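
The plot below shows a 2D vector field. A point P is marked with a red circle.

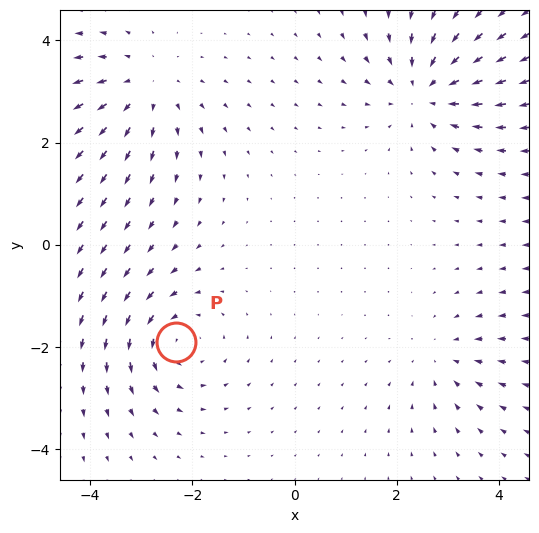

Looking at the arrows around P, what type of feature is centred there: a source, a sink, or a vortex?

At P (-2.3, -1.9) the arrows circulate counterclockwise. Divergence ≈0, curl about +4 — near-zero divergence with nonzero curl is a vortex.

vortex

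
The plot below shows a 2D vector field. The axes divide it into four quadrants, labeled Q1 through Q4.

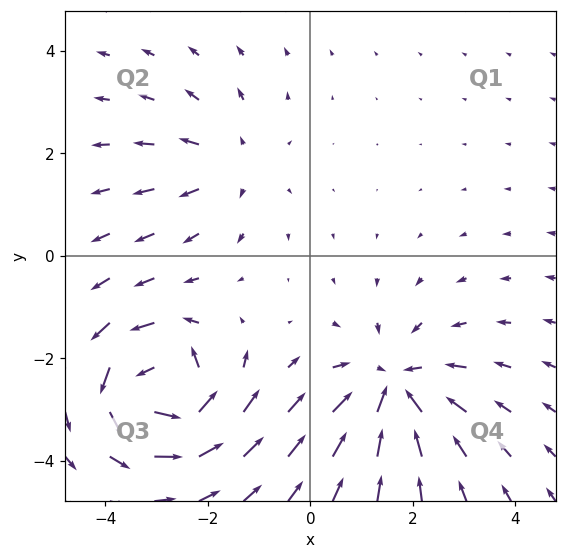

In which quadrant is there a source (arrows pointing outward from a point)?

Q2

The source sits at approximately (-1.5, 1.8), which lies in quadrant Q2. The divergence there is about +2, positive as expected for a source.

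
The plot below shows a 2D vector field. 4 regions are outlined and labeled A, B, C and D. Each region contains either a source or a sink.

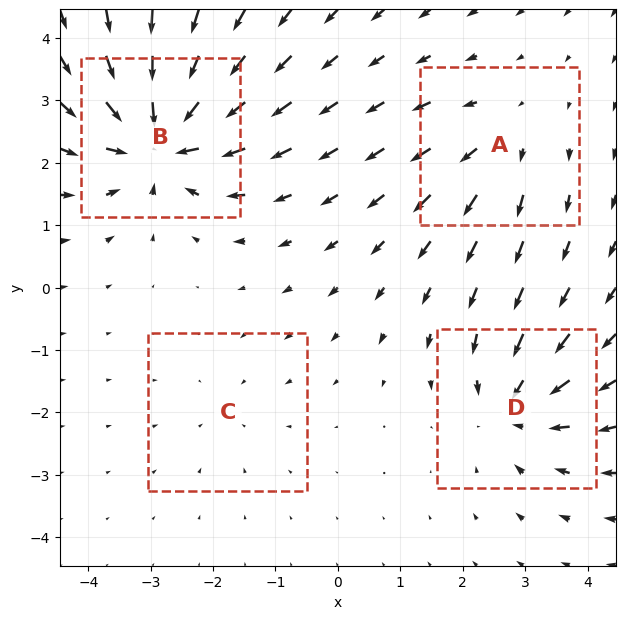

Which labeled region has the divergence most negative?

B

Divergence at each region's feature centre — A: about +4, B: about -8, C: about -2, D: about -5. Region B is most negative.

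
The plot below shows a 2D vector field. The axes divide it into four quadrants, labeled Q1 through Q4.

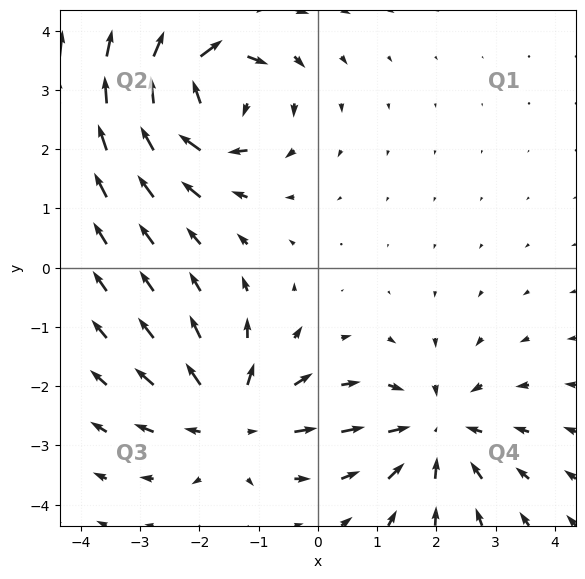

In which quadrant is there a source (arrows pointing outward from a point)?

Q3

The source sits at approximately (-1.5, -2.6), which lies in quadrant Q3. The divergence there is about +3, positive as expected for a source.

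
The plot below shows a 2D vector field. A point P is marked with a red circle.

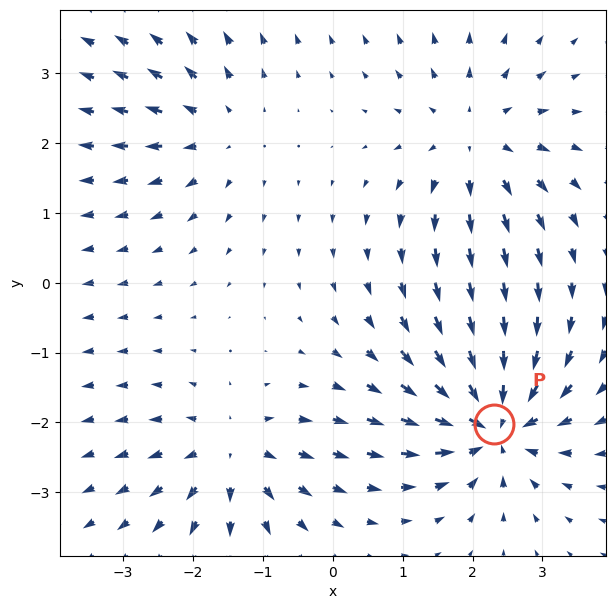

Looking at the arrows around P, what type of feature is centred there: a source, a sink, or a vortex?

sink

At P (2.3, -2.0) the arrows converge inward. Divergence about -7, curl ≈0 — negative divergence with near-zero curl is a sink.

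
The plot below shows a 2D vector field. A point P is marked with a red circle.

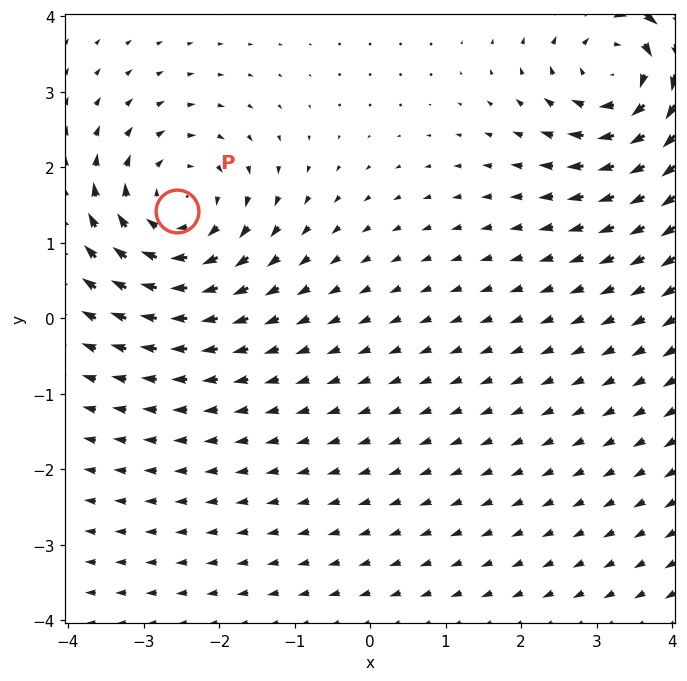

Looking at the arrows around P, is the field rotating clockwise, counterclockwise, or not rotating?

Near P at (-2.6, 1.4) the arrows circulate clockwise. The curl (z-component) there is about -3; negative curl means clockwise rotation.

clockwise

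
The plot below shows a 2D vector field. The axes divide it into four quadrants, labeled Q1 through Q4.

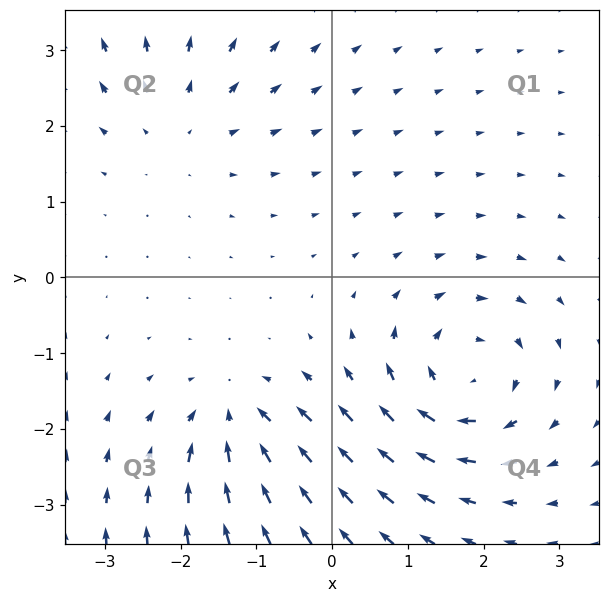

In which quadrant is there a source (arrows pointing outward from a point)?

Q2

The source sits at approximately (-2.0, 2.0), which lies in quadrant Q2. The divergence there is about +3, positive as expected for a source.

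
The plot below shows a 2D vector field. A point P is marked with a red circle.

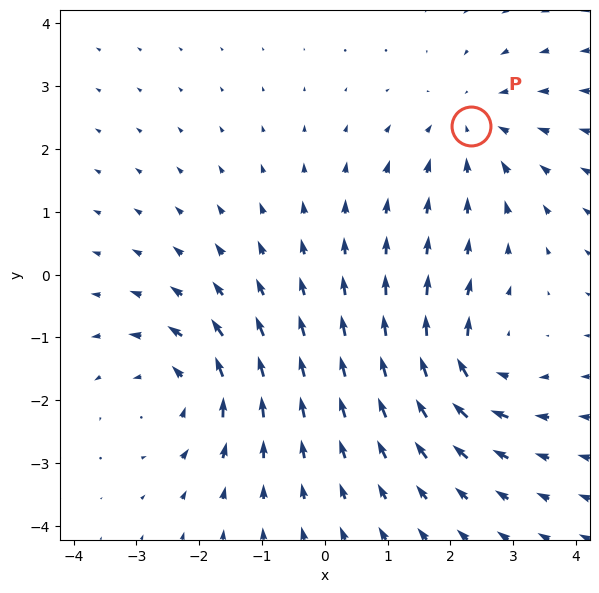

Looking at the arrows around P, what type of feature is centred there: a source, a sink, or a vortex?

At P (2.3, 2.4) the arrows converge inward. Divergence about -2, curl ≈0 — negative divergence with near-zero curl is a sink.

sink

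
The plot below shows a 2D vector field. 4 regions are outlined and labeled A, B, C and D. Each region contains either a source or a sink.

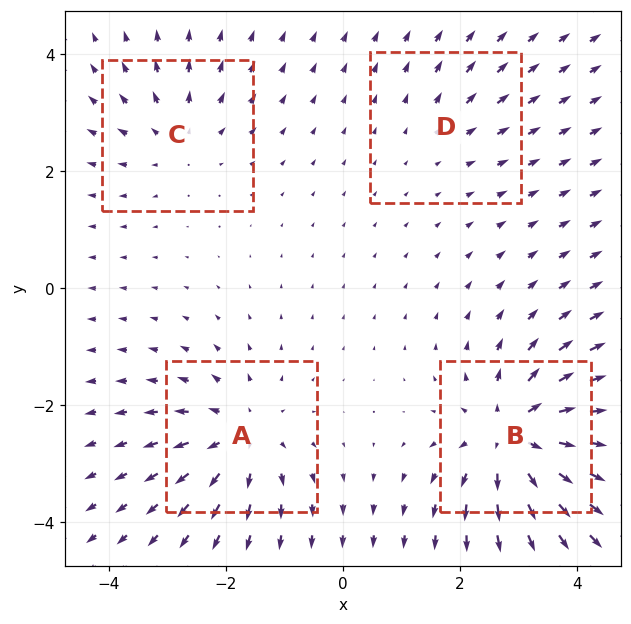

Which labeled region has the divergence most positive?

B

Divergence at each region's feature centre — A: about +5, B: about +7, C: about +3, D: about +2. Region B is most positive.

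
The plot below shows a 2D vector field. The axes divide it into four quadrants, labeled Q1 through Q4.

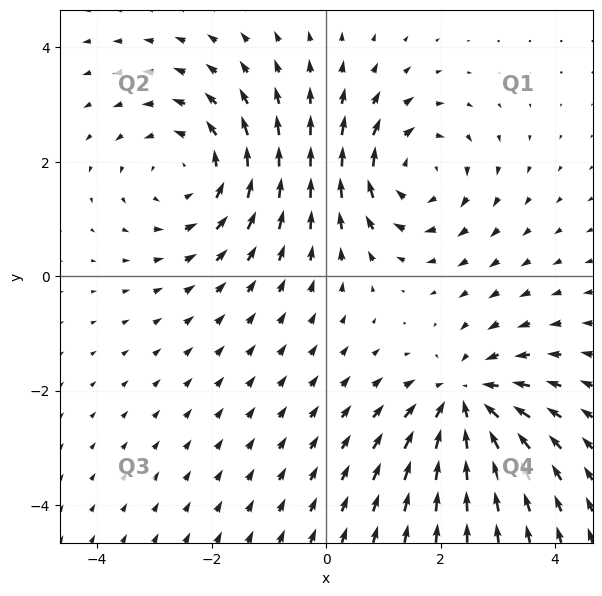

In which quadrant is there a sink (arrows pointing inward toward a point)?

The sink sits at approximately (2.4, -2.2), which lies in quadrant Q4. The divergence there is about -4, negative as expected for a sink.

Q4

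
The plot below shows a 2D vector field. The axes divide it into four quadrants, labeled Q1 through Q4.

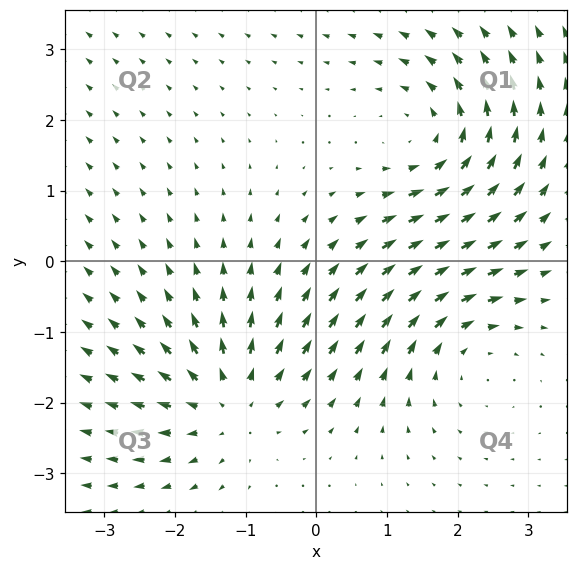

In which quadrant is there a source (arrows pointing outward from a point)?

Q3

The source sits at approximately (-1.2, -2.0), which lies in quadrant Q3. The divergence there is about +4, positive as expected for a source.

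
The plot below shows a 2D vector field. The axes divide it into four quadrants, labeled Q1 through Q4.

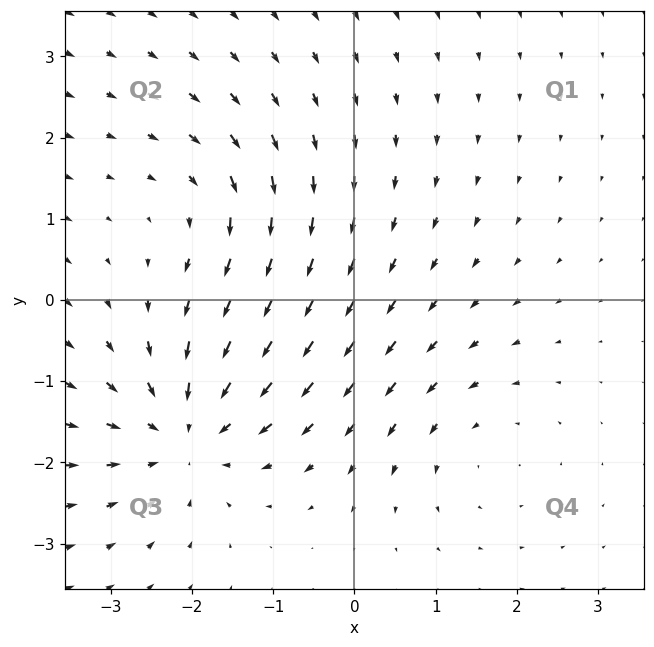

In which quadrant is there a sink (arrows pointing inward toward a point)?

Q3

The sink sits at approximately (-2.1, -1.6), which lies in quadrant Q3. The divergence there is about -5, negative as expected for a sink.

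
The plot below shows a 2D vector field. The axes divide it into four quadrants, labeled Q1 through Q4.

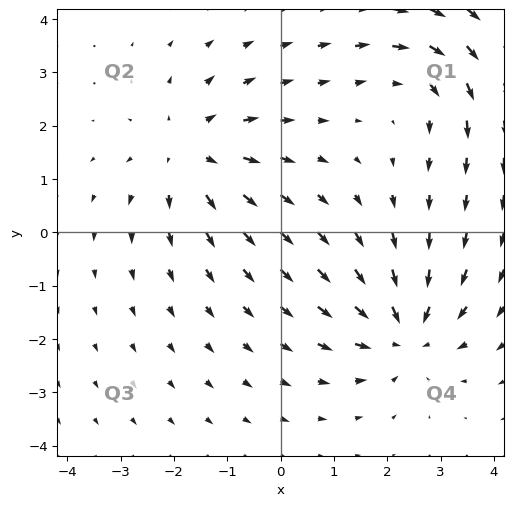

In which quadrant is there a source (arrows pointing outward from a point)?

The source sits at approximately (-1.7, 1.5), which lies in quadrant Q2. The divergence there is about +4, positive as expected for a source.

Q2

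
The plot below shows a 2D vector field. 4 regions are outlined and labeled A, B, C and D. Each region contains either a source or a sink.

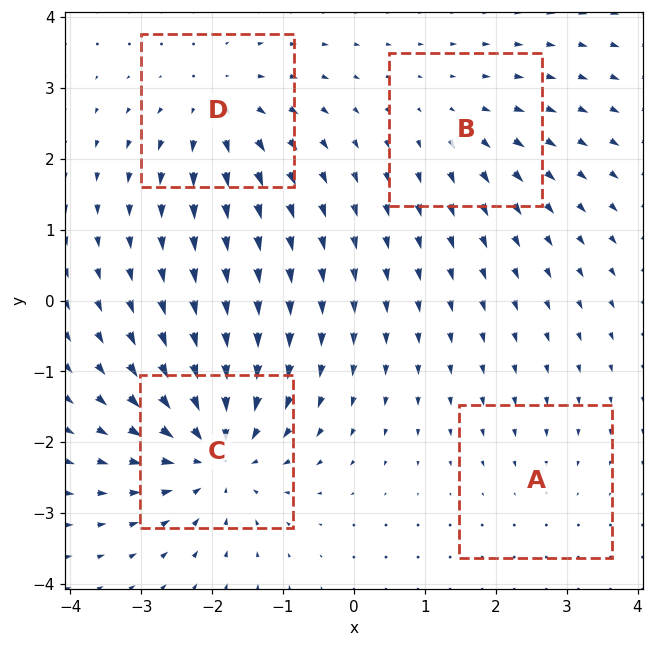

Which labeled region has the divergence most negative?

C

Divergence at each region's feature centre — A: about -2, B: about +3, C: about -8, D: about +5. Region C is most negative.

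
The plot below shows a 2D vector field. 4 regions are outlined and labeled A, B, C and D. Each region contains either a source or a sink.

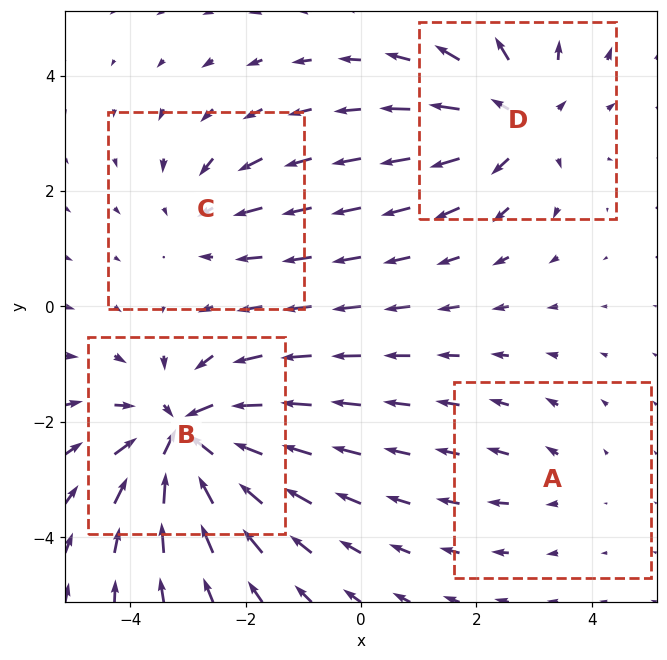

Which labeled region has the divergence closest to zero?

Divergence at each region's feature centre — A: about +2, B: about -7, C: about -3, D: about +5. Region A is closest to zero.

A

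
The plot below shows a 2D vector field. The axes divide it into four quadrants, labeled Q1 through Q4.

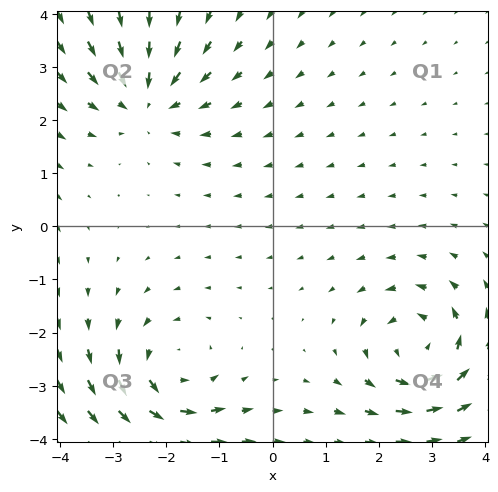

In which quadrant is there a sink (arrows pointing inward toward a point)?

Q2

The sink sits at approximately (-2.4, 2.4), which lies in quadrant Q2. The divergence there is about -3, negative as expected for a sink.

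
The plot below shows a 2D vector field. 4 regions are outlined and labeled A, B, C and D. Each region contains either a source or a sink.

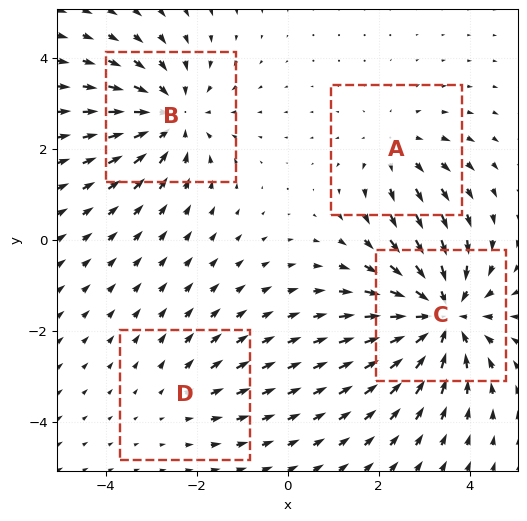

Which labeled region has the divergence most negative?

C

Divergence at each region's feature centre — A: about +3, B: about -4, C: about -5, D: about +2. Region C is most negative.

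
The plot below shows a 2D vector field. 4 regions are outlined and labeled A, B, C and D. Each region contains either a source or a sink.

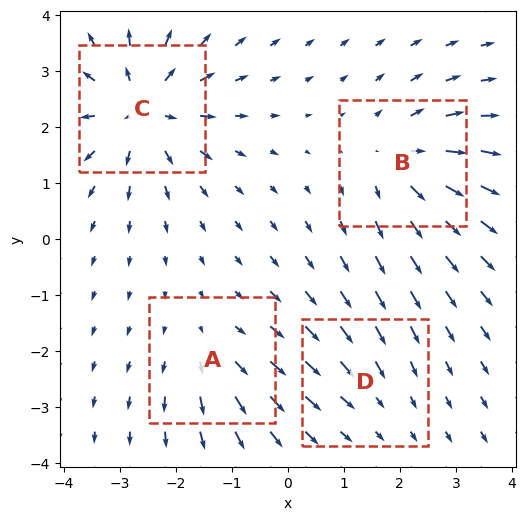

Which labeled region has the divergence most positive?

Divergence at each region's feature centre — A: about +3, B: about +5, C: about +7, D: about -2. Region C is most positive.

C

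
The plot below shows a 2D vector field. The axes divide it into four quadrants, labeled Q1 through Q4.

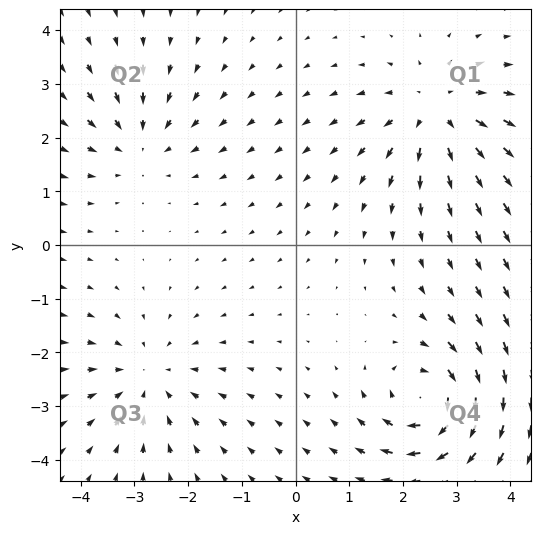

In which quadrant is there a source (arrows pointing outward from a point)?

The source sits at approximately (2.6, 2.5), which lies in quadrant Q1. The divergence there is about +4, positive as expected for a source.

Q1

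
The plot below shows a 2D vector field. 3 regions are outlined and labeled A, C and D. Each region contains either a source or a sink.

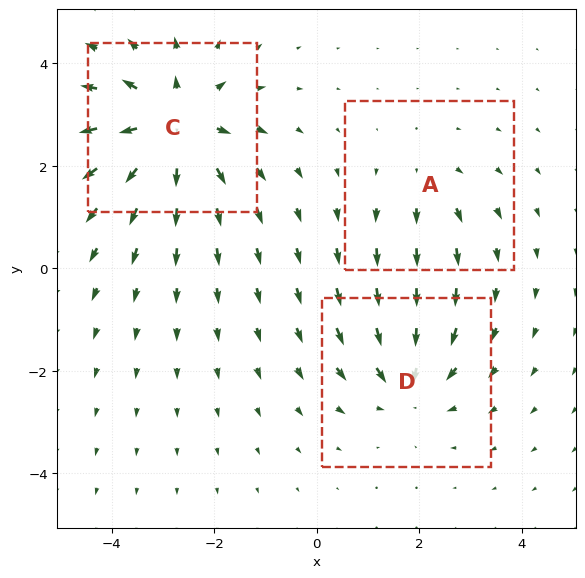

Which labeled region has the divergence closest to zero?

Divergence at each region's feature centre — A: about +2, C: about +5, D: about -3. Region A is closest to zero.

A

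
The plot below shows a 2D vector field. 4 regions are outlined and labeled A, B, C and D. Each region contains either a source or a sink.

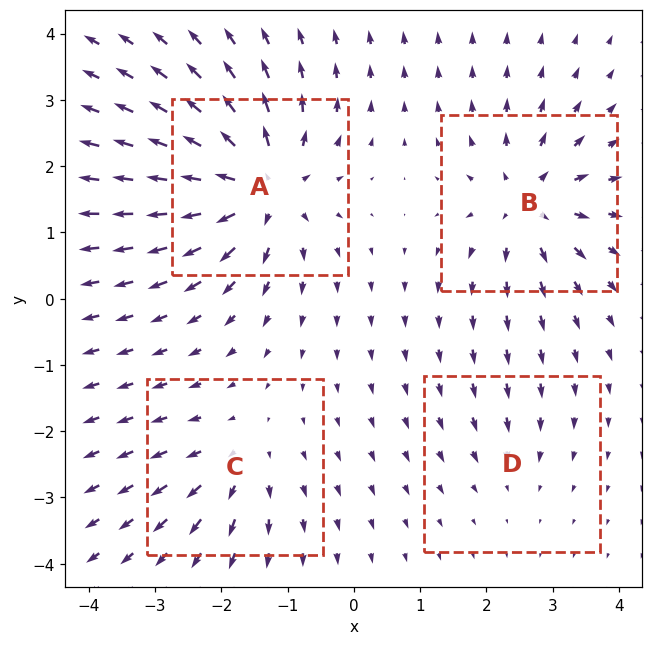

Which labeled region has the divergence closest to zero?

D

Divergence at each region's feature centre — A: about +9, B: about +7, C: about +4, D: about -2. Region D is closest to zero.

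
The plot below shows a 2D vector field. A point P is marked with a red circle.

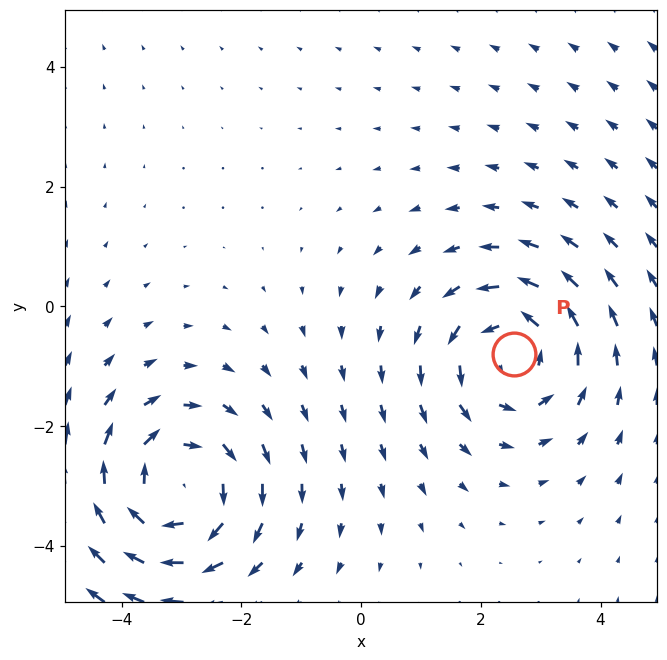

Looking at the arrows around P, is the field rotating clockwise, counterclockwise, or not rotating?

Near P at (2.6, -0.8) the arrows circulate counterclockwise. The curl (z-component) there is about +3; positive curl means counterclockwise rotation.

counterclockwise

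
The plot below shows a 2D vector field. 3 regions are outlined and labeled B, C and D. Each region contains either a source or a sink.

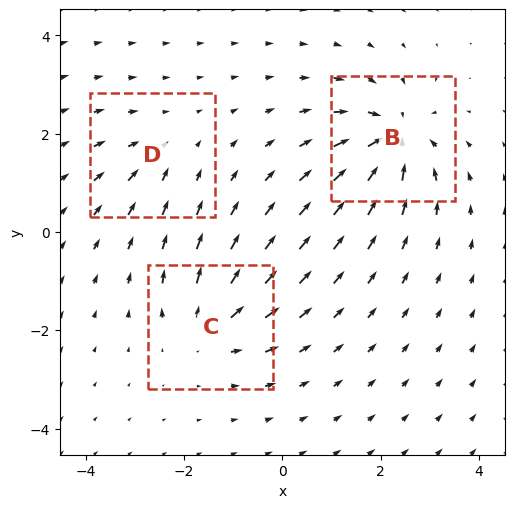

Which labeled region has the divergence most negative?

Divergence at each region's feature centre — B: about -6, C: about +4, D: about -3. Region B is most negative.

B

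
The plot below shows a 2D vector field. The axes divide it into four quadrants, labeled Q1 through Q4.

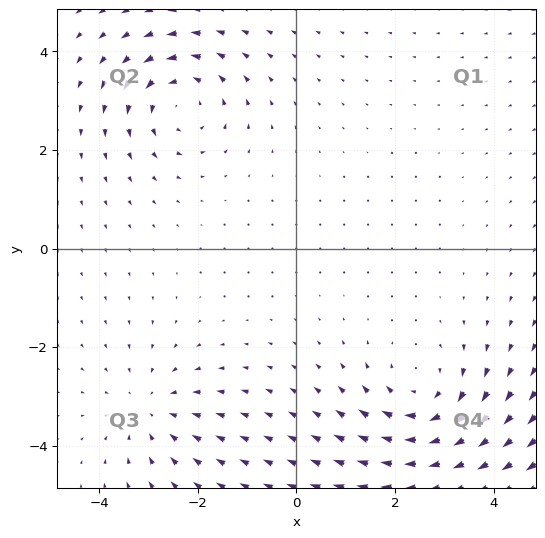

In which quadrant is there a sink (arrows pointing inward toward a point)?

The sink sits at approximately (-3.0, -3.3), which lies in quadrant Q3. The divergence there is about -3, negative as expected for a sink.

Q3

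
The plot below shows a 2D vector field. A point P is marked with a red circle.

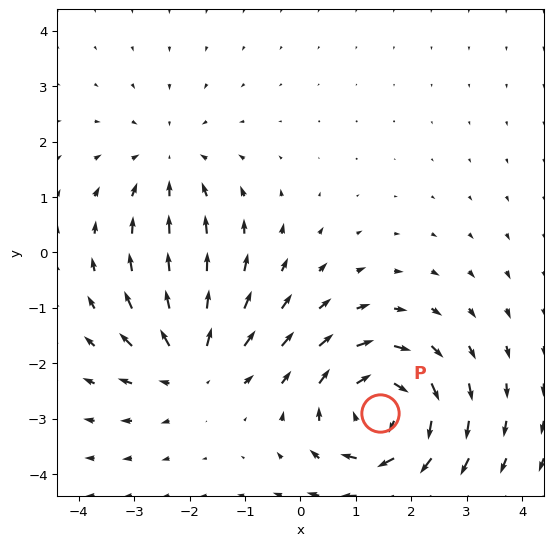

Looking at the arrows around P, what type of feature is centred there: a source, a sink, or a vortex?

vortex

At P (1.4, -2.9) the arrows circulate clockwise. Divergence ≈0, curl about -4 — near-zero divergence with nonzero curl is a vortex.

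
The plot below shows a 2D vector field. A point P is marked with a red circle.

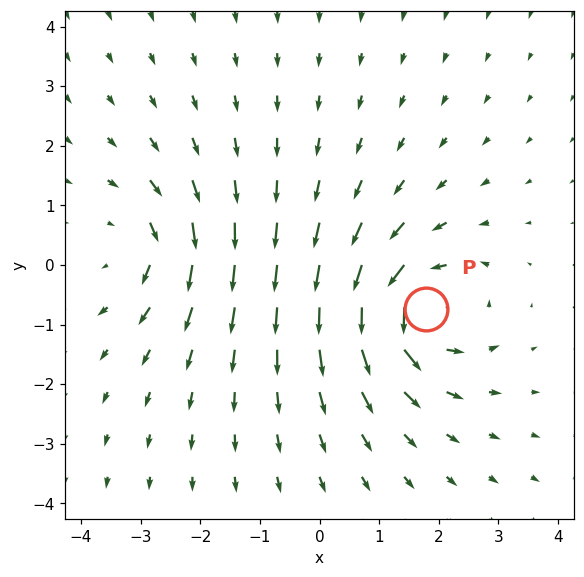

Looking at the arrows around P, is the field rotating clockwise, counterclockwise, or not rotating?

counterclockwise

Near P at (1.8, -0.7) the arrows circulate counterclockwise. The curl (z-component) there is about +5; positive curl means counterclockwise rotation.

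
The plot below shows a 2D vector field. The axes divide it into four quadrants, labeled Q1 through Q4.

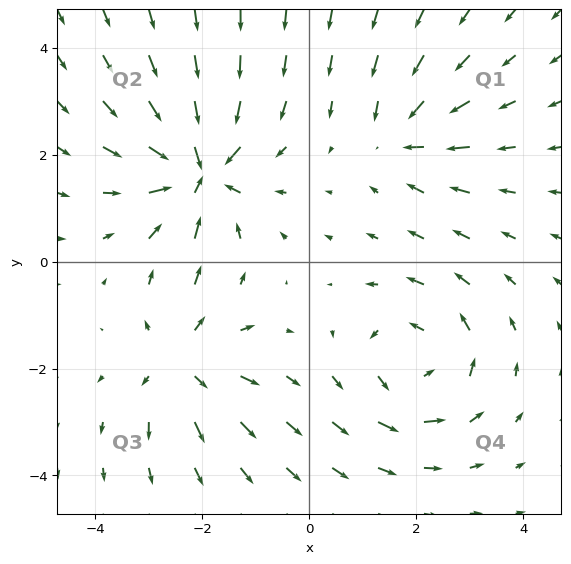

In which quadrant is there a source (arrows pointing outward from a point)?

Q3

The source sits at approximately (-2.4, -1.9), which lies in quadrant Q3. The divergence there is about +4, positive as expected for a source.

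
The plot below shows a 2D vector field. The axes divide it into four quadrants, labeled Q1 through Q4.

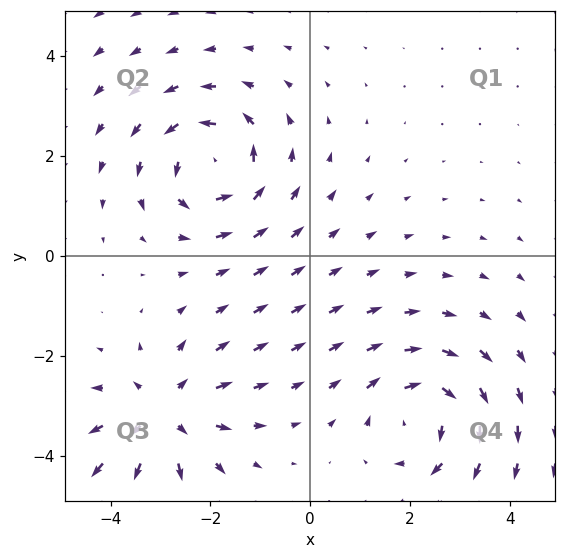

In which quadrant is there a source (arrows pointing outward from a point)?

Q3

The source sits at approximately (-2.9, -3.2), which lies in quadrant Q3. The divergence there is about +5, positive as expected for a source.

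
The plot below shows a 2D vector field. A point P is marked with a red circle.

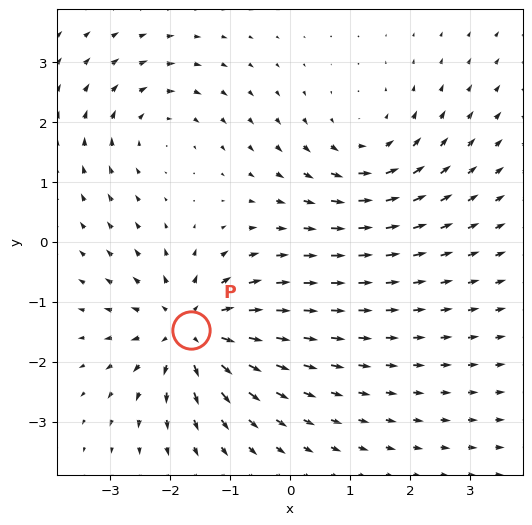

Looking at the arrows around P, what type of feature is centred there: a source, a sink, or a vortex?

source

At P (-1.7, -1.5) the arrows spread outward. Divergence about +5, curl ≈0 — positive divergence with near-zero curl is a source.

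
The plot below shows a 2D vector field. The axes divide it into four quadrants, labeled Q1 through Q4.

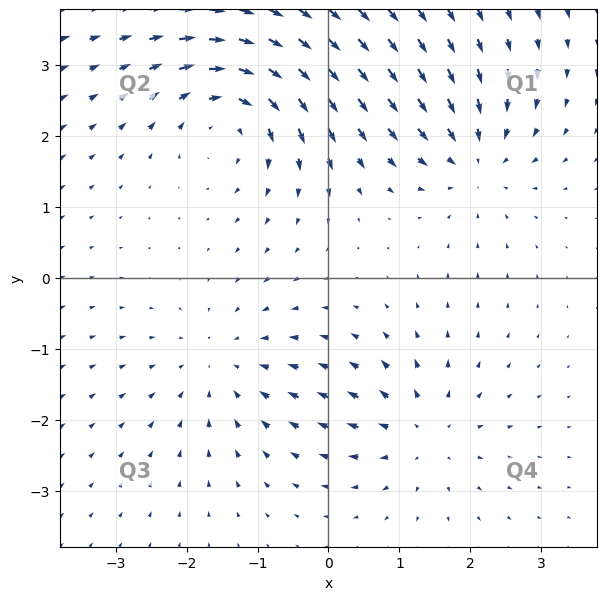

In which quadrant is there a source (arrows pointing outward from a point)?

The source sits at approximately (1.3, -2.2), which lies in quadrant Q4. The divergence there is about +3, positive as expected for a source.

Q4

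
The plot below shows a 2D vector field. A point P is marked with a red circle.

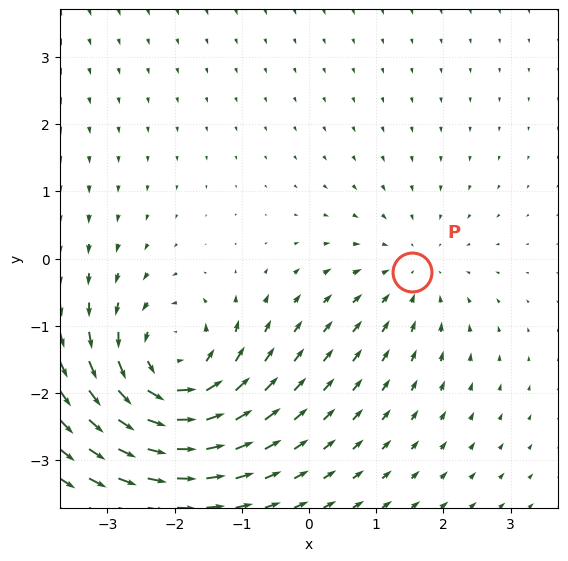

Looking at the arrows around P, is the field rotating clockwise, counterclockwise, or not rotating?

not rotating

Near P at (1.5, -0.2) the arrows show no circulation. The curl there is ≈0.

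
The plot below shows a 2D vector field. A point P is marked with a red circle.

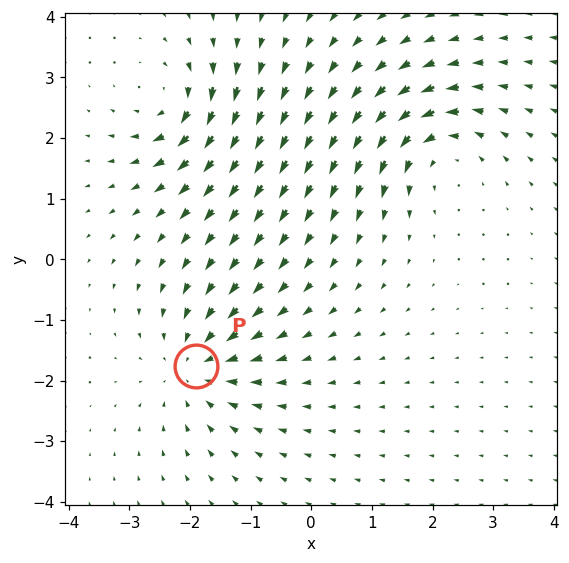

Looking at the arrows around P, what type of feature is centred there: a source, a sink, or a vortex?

At P (-1.9, -1.8) the arrows converge inward. Divergence about -5, curl ≈0 — negative divergence with near-zero curl is a sink.

sink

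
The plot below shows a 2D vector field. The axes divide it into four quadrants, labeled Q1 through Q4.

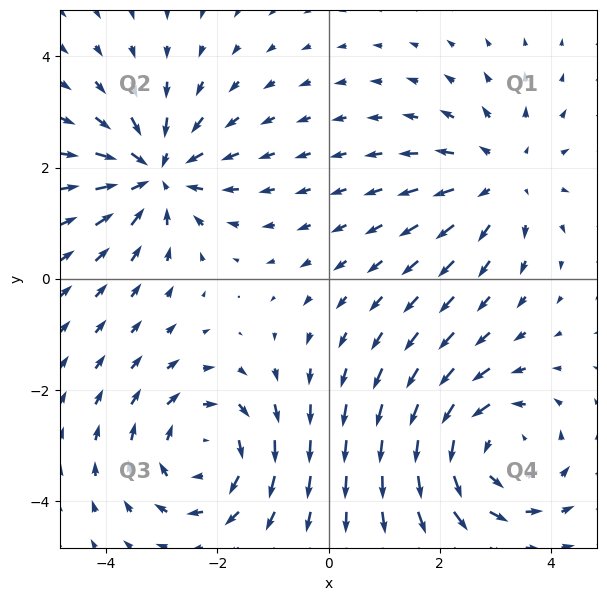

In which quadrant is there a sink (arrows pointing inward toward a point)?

The sink sits at approximately (-3.1, 1.9), which lies in quadrant Q2. The divergence there is about -5, negative as expected for a sink.

Q2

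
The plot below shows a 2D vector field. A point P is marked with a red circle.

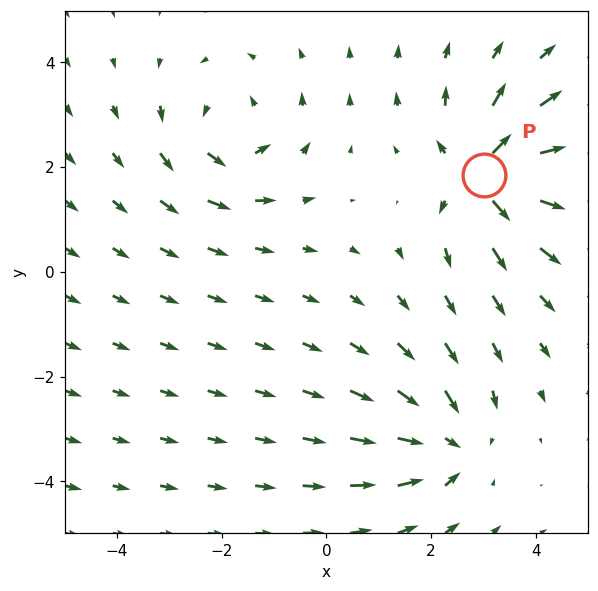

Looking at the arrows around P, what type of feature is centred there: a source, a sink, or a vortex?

source

At P (3.0, 1.9) the arrows spread outward. Divergence about +5, curl ≈0 — positive divergence with near-zero curl is a source.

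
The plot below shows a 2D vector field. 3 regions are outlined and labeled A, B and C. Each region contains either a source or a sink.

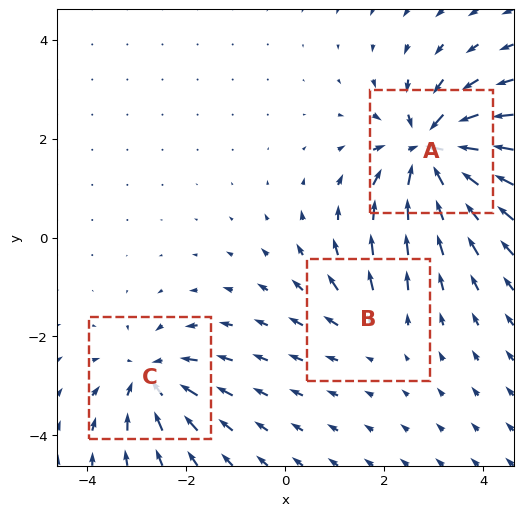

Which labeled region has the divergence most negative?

Divergence at each region's feature centre — A: about -7, B: about +2, C: about -4. Region A is most negative.

A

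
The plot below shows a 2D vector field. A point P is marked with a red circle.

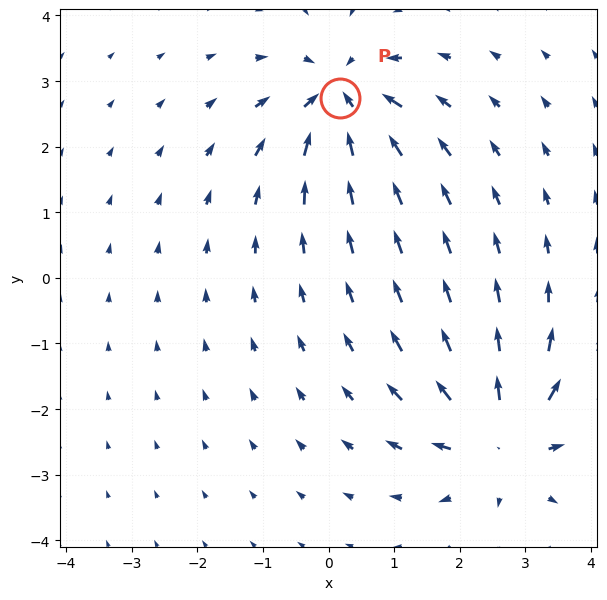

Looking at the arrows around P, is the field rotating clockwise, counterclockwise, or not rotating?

Near P at (0.2, 2.7) the arrows show no circulation. The curl there is ≈0.

not rotating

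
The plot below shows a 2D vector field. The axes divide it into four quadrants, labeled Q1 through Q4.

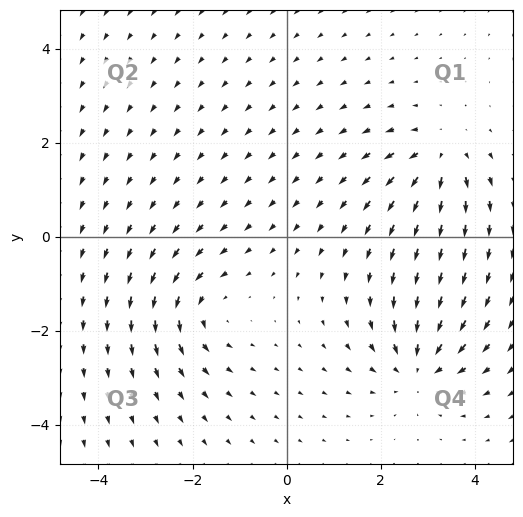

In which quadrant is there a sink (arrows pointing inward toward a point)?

The sink sits at approximately (2.8, -2.8), which lies in quadrant Q4. The divergence there is about -4, negative as expected for a sink.

Q4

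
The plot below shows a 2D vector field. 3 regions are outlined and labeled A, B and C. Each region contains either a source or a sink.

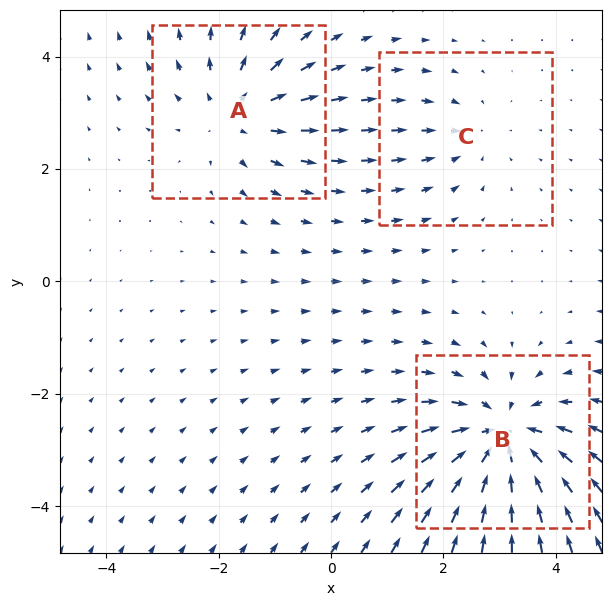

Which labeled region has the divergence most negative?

Divergence at each region's feature centre — A: about +3, B: about -5, C: about -2. Region B is most negative.

B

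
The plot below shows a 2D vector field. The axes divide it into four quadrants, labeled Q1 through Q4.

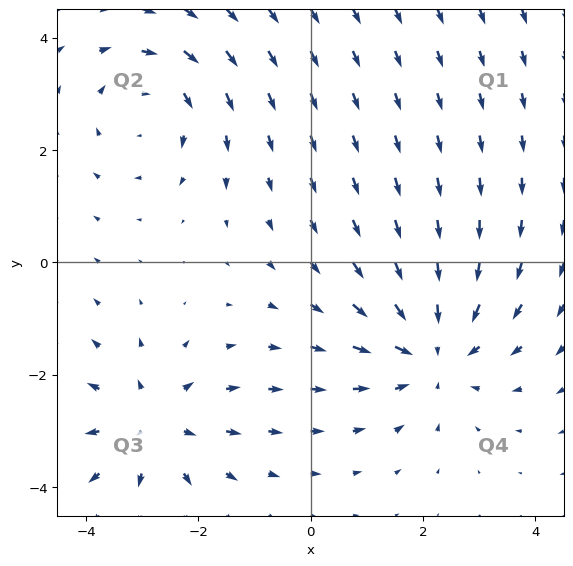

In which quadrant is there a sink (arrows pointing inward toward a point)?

Q4

The sink sits at approximately (2.2, -1.6), which lies in quadrant Q4. The divergence there is about -3, negative as expected for a sink.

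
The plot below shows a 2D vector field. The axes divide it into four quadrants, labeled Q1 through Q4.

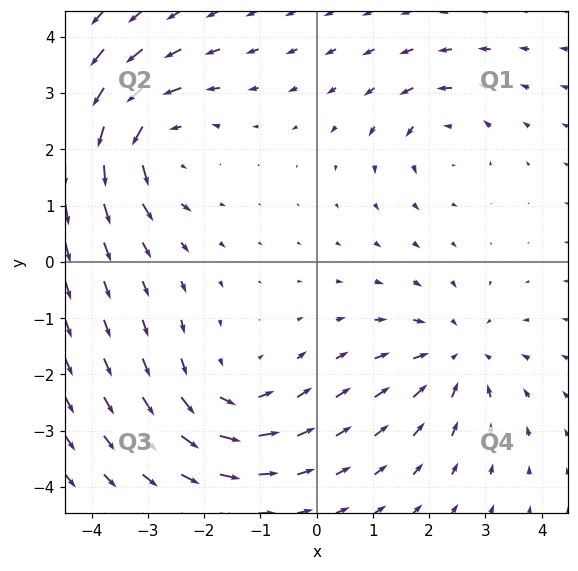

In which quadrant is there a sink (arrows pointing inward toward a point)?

The sink sits at approximately (2.5, -1.7), which lies in quadrant Q4. The divergence there is about -4, negative as expected for a sink.

Q4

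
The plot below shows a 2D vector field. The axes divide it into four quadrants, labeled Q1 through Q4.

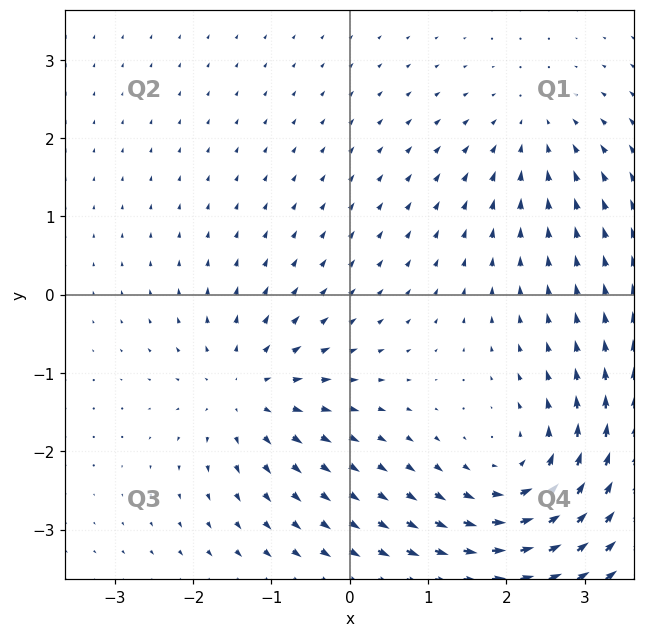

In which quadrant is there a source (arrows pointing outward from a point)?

Q3

The source sits at approximately (-1.3, -1.2), which lies in quadrant Q3. The divergence there is about +4, positive as expected for a source.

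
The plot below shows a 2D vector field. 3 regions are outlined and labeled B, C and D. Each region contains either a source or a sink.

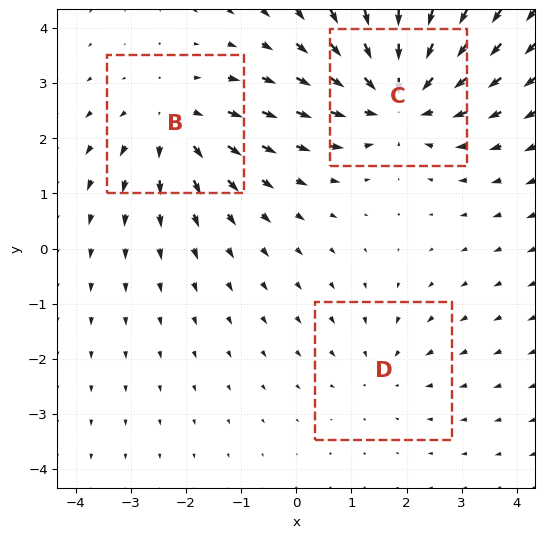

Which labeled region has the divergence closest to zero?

Divergence at each region's feature centre — B: about +3, C: about -4, D: about -2. Region D is closest to zero.

D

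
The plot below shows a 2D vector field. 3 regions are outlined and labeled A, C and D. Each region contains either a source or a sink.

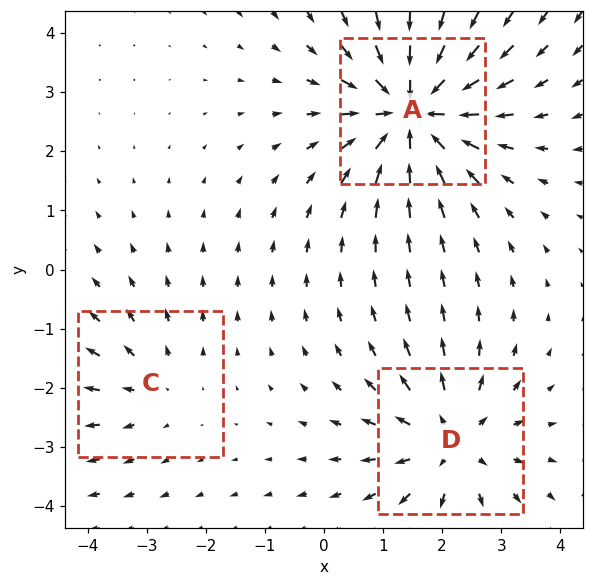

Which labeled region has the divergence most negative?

A

Divergence at each region's feature centre — A: about -5, C: about +2, D: about +3. Region A is most negative.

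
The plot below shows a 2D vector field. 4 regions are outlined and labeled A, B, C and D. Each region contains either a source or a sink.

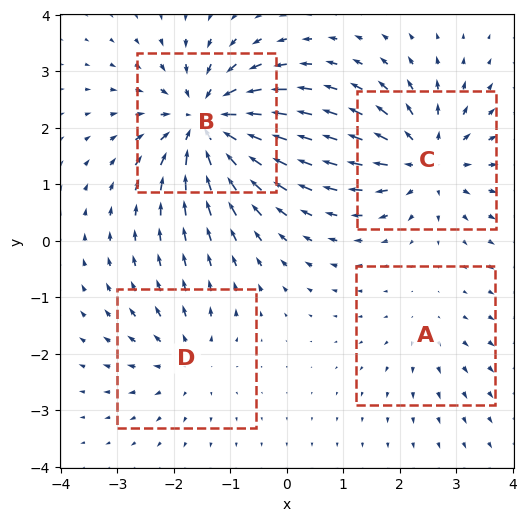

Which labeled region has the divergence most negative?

Divergence at each region's feature centre — A: about +2, B: about -8, C: about +6, D: about +4. Region B is most negative.

B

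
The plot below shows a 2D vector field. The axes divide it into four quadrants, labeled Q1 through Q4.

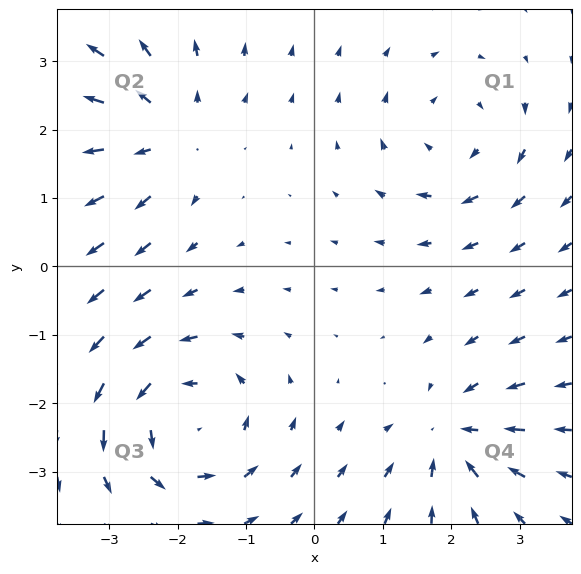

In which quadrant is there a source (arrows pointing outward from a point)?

The source sits at approximately (-2.2, 2.0), which lies in quadrant Q2. The divergence there is about +4, positive as expected for a source.

Q2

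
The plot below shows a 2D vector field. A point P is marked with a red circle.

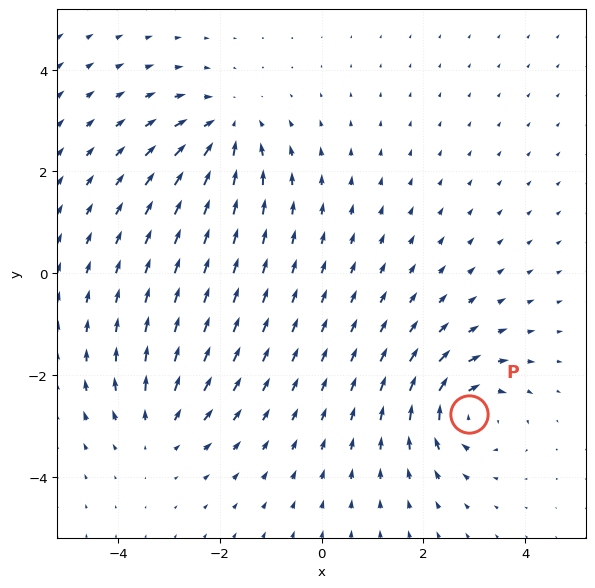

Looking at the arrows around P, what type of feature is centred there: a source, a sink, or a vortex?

vortex

At P (2.9, -2.8) the arrows circulate clockwise. Divergence ≈0, curl about -7 — near-zero divergence with nonzero curl is a vortex.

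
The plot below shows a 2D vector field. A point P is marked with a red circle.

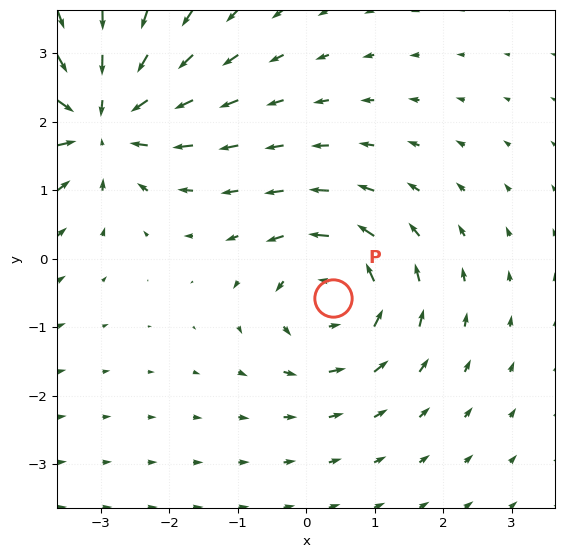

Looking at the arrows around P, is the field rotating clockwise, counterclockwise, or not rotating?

Near P at (0.4, -0.6) the arrows circulate counterclockwise. The curl (z-component) there is about +4; positive curl means counterclockwise rotation.

counterclockwise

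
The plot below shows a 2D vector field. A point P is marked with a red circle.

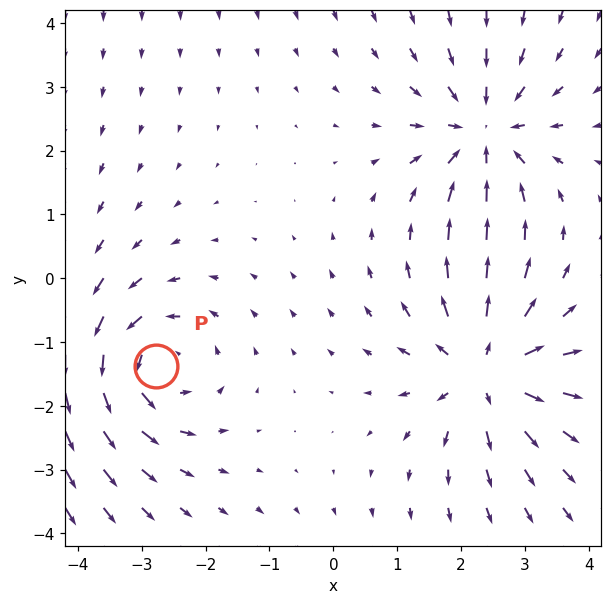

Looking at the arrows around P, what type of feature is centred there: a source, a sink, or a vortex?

At P (-2.8, -1.4) the arrows circulate counterclockwise. Divergence ≈0, curl about +3 — near-zero divergence with nonzero curl is a vortex.

vortex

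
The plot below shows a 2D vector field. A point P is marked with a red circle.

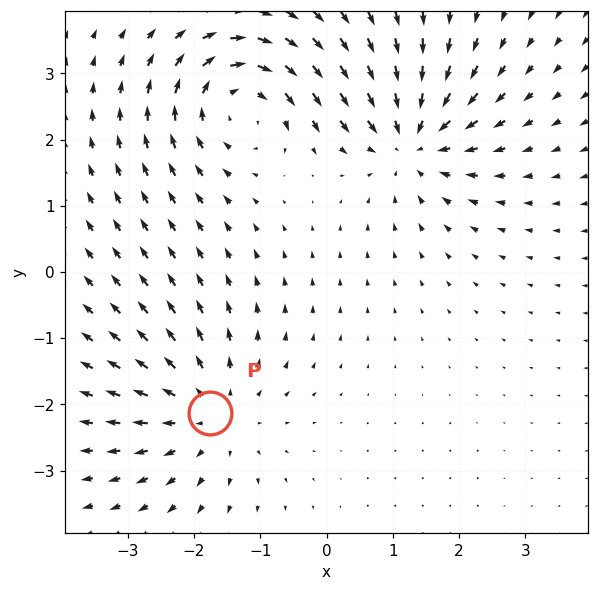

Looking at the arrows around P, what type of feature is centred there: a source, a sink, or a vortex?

source

At P (-1.8, -2.1) the arrows spread outward. Divergence about +4, curl ≈0 — positive divergence with near-zero curl is a source.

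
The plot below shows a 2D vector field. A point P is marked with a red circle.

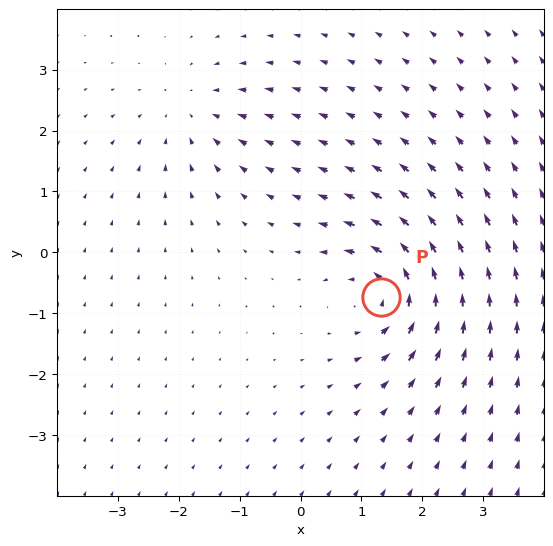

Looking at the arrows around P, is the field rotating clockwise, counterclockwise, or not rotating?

Near P at (1.3, -0.7) the arrows circulate counterclockwise. The curl (z-component) there is about +6; positive curl means counterclockwise rotation.

counterclockwise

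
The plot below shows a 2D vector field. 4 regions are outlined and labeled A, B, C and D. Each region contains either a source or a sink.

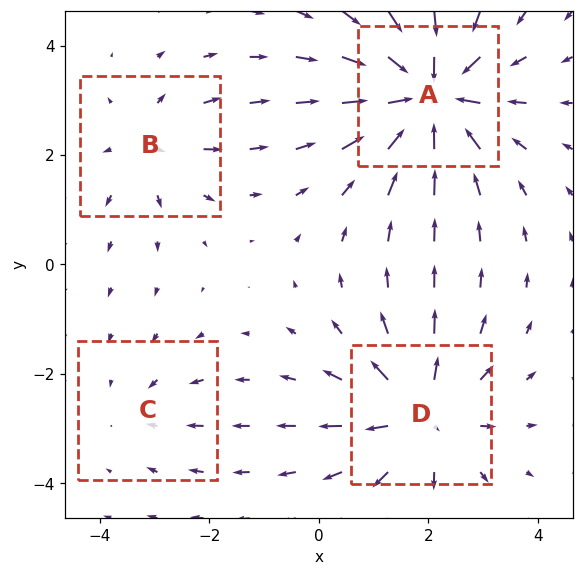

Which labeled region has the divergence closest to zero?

Divergence at each region's feature centre — A: about -8, B: about +3, C: about -2, D: about +6. Region C is closest to zero.

C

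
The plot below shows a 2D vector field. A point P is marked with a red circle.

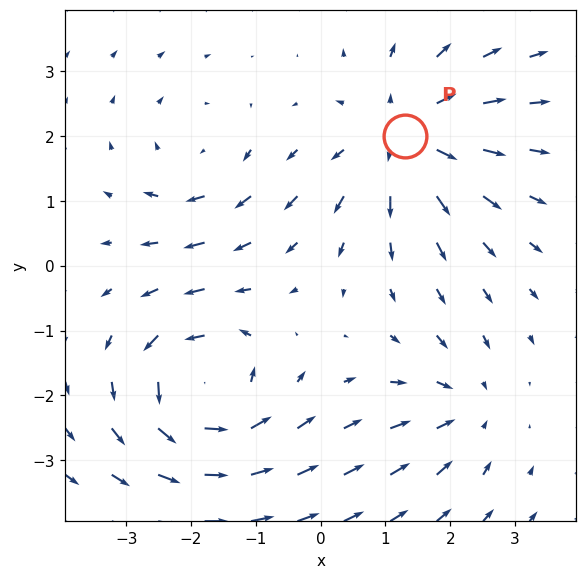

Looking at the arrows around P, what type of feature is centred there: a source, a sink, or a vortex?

At P (1.3, 2.0) the arrows spread outward. Divergence about +4, curl ≈0 — positive divergence with near-zero curl is a source.

source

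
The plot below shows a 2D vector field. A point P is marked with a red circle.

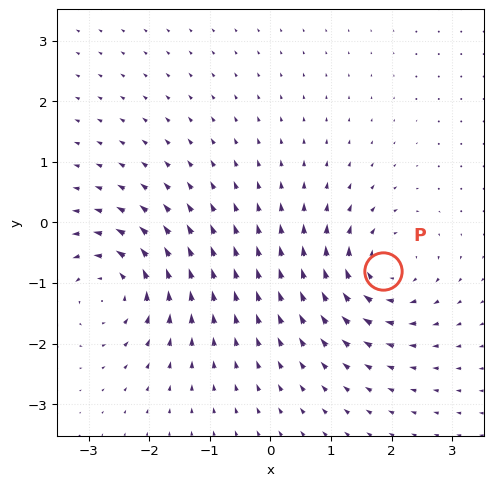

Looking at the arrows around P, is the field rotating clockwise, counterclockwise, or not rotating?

Near P at (1.9, -0.8) the arrows circulate clockwise. The curl (z-component) there is about -7; negative curl means clockwise rotation.

clockwise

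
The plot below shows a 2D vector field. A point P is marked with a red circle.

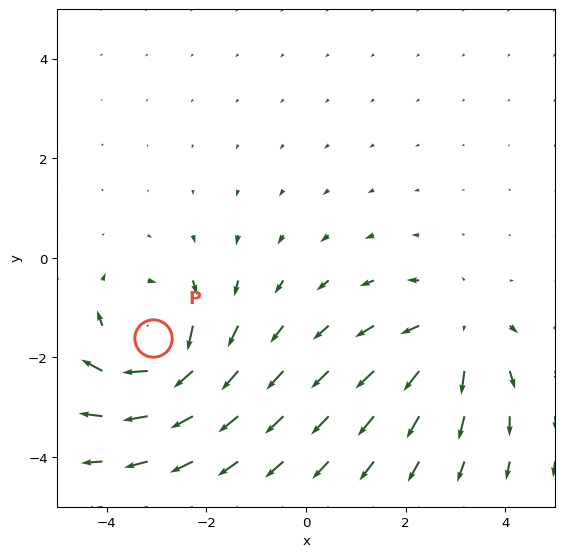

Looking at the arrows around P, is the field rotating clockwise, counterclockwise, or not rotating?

Near P at (-3.1, -1.6) the arrows circulate clockwise. The curl (z-component) there is about -4; negative curl means clockwise rotation.

clockwise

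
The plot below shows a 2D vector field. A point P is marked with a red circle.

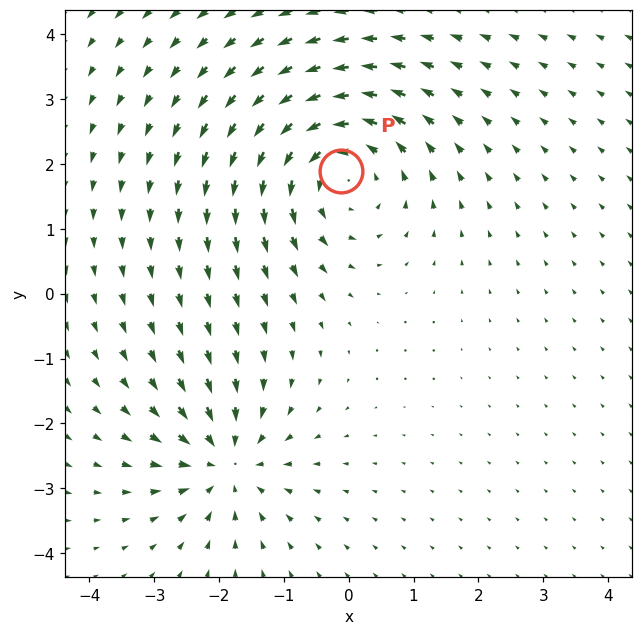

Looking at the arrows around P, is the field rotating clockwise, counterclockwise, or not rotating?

counterclockwise

Near P at (-0.1, 1.9) the arrows circulate counterclockwise. The curl (z-component) there is about +3; positive curl means counterclockwise rotation.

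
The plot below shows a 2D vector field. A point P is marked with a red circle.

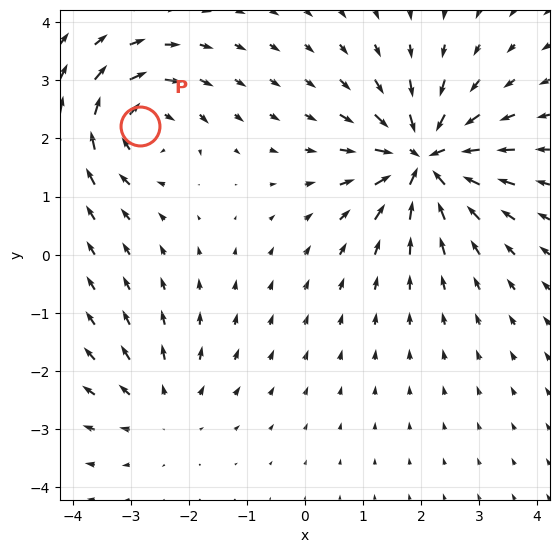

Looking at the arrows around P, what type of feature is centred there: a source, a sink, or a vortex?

vortex

At P (-2.8, 2.2) the arrows circulate clockwise. Divergence ≈0, curl about -5 — near-zero divergence with nonzero curl is a vortex.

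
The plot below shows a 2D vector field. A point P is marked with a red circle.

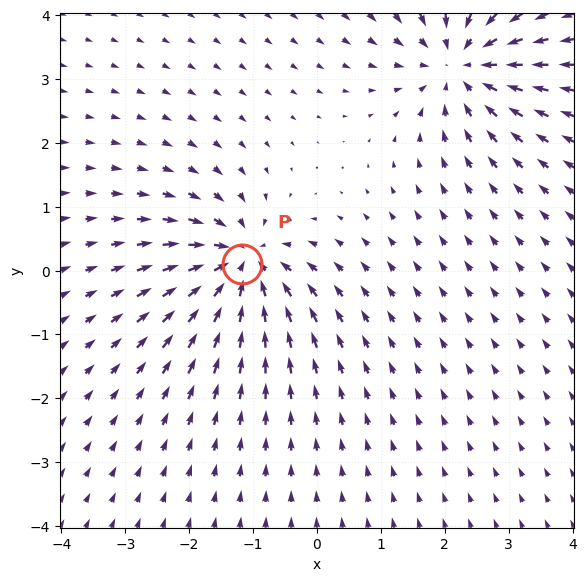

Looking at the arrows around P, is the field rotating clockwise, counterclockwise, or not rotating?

not rotating

Near P at (-1.2, 0.1) the arrows show no circulation. The curl there is ≈0.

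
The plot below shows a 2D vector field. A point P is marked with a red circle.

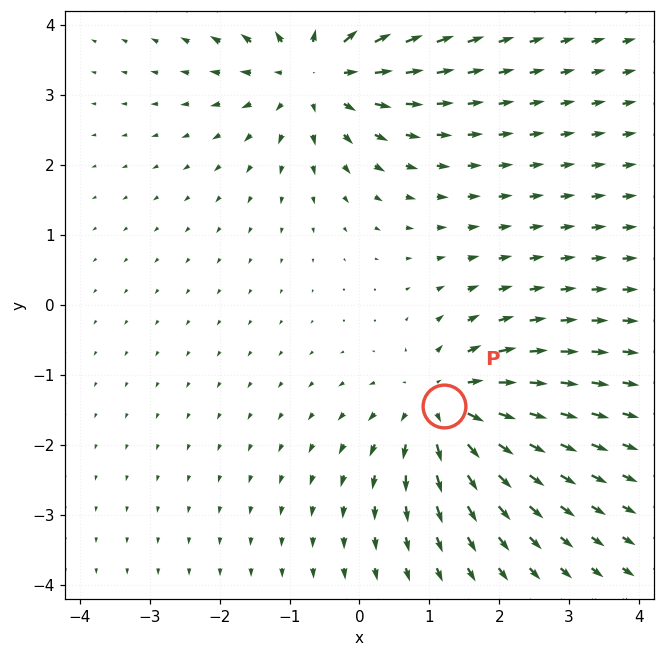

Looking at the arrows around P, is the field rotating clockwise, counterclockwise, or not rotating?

not rotating

Near P at (1.2, -1.4) the arrows show no circulation. The curl there is ≈0.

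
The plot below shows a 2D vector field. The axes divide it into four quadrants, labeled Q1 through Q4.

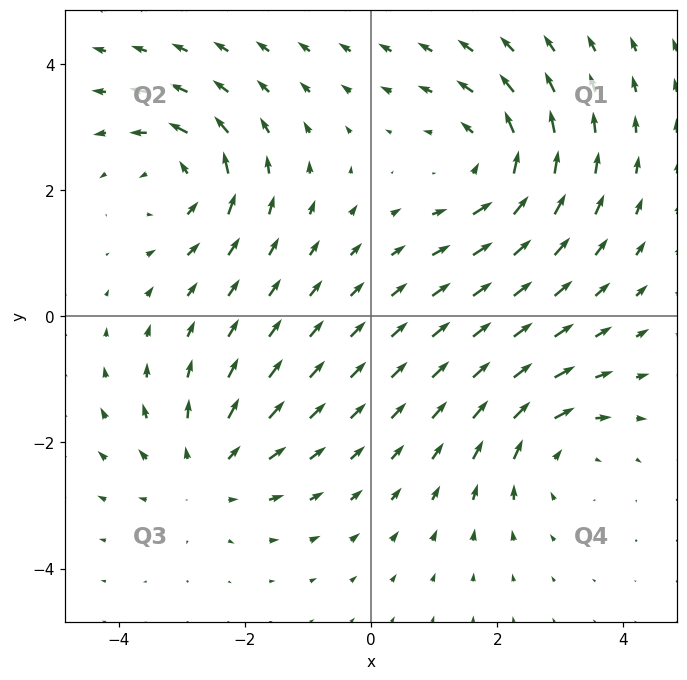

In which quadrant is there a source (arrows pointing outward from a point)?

The source sits at approximately (-2.6, -2.5), which lies in quadrant Q3. The divergence there is about +3, positive as expected for a source.

Q3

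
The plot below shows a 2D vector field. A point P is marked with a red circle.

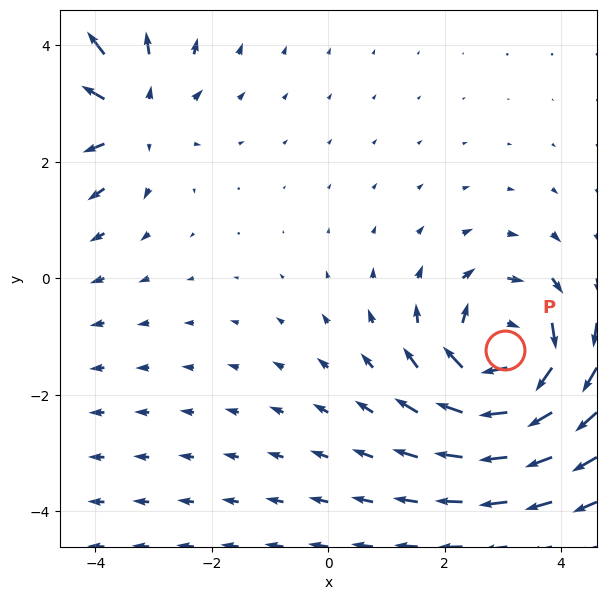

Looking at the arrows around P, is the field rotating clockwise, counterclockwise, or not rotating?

Near P at (3.0, -1.2) the arrows circulate clockwise. The curl (z-component) there is about -5; negative curl means clockwise rotation.

clockwise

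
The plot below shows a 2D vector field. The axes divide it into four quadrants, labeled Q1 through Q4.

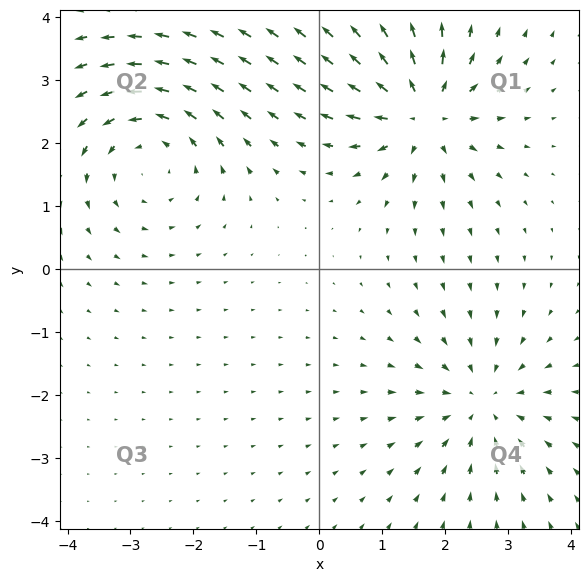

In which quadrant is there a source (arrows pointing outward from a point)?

Q1

The source sits at approximately (1.6, 2.5), which lies in quadrant Q1. The divergence there is about +4, positive as expected for a source.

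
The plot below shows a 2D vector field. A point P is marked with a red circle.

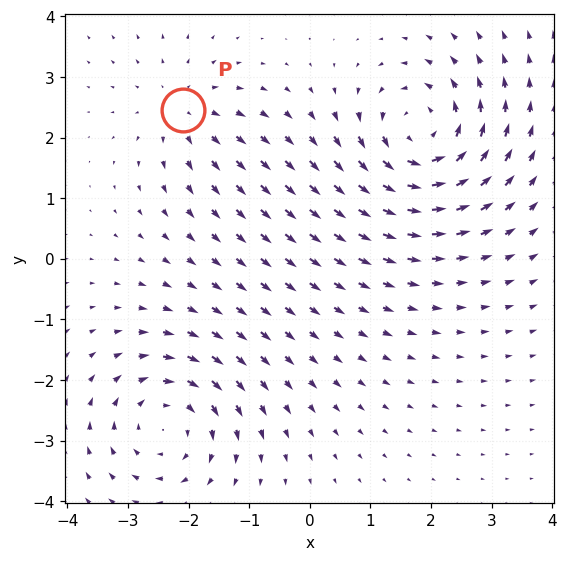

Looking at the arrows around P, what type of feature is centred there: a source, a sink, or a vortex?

source

At P (-2.1, 2.5) the arrows spread outward. Divergence about +3, curl ≈0 — positive divergence with near-zero curl is a source.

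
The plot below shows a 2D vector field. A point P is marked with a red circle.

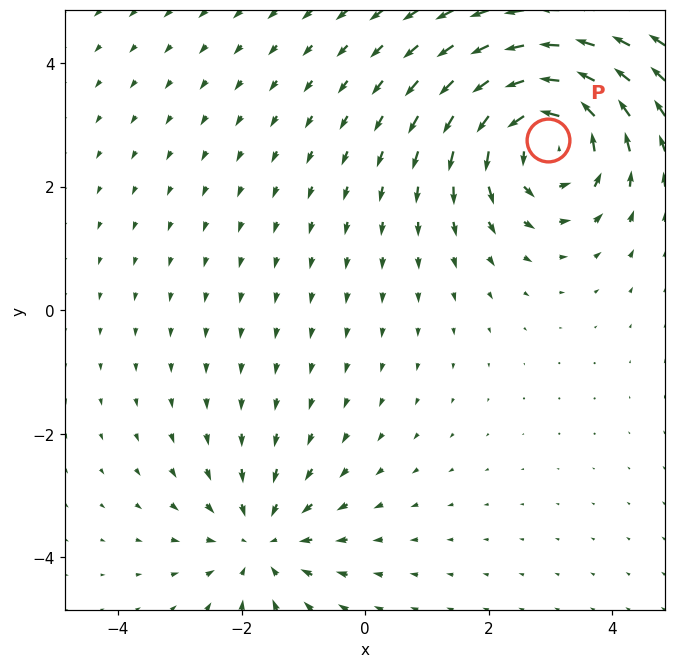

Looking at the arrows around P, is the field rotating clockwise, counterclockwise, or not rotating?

counterclockwise

Near P at (3.0, 2.8) the arrows circulate counterclockwise. The curl (z-component) there is about +4; positive curl means counterclockwise rotation.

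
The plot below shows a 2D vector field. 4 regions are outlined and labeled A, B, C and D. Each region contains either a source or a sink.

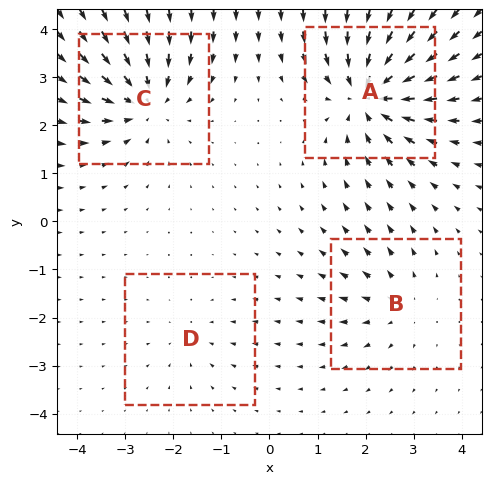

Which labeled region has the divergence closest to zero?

D

Divergence at each region's feature centre — A: about -7, B: about +3, C: about -6, D: about -2. Region D is closest to zero.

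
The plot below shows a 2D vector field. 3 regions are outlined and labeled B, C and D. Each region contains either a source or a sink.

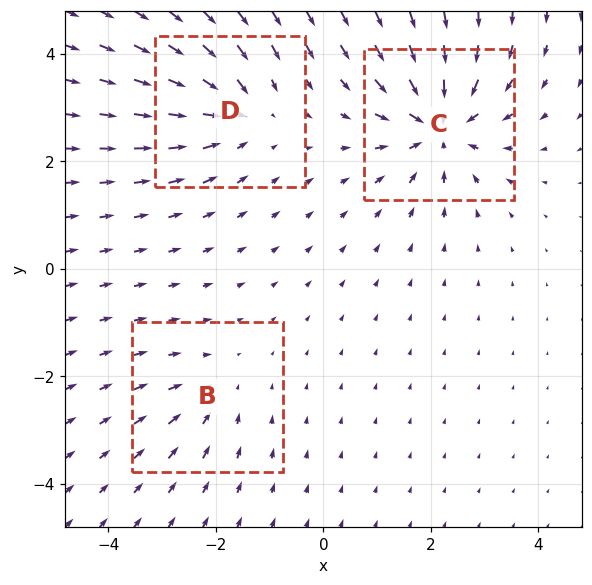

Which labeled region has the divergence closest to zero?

Divergence at each region's feature centre — B: about -2, C: about -6, D: about -4. Region B is closest to zero.

B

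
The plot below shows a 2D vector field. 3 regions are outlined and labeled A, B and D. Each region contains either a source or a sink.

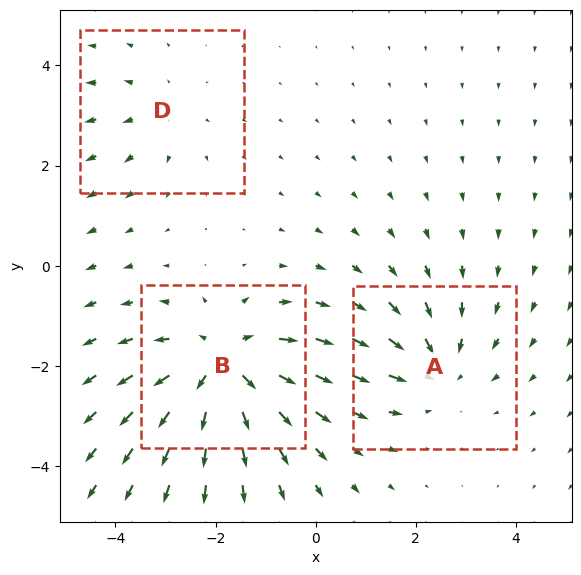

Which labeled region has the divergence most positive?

B

Divergence at each region's feature centre — A: about -3, B: about +4, D: about +2. Region B is most positive.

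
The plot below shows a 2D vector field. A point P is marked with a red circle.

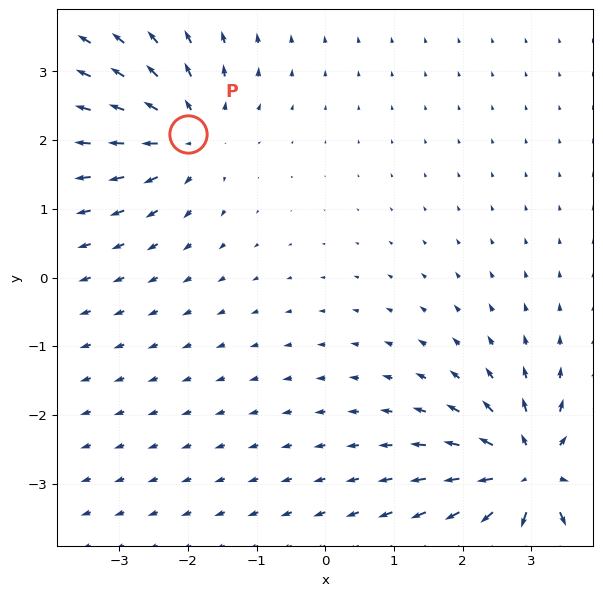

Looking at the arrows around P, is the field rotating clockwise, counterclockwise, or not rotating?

not rotating

Near P at (-2.0, 2.1) the arrows show no circulation. The curl there is ≈0.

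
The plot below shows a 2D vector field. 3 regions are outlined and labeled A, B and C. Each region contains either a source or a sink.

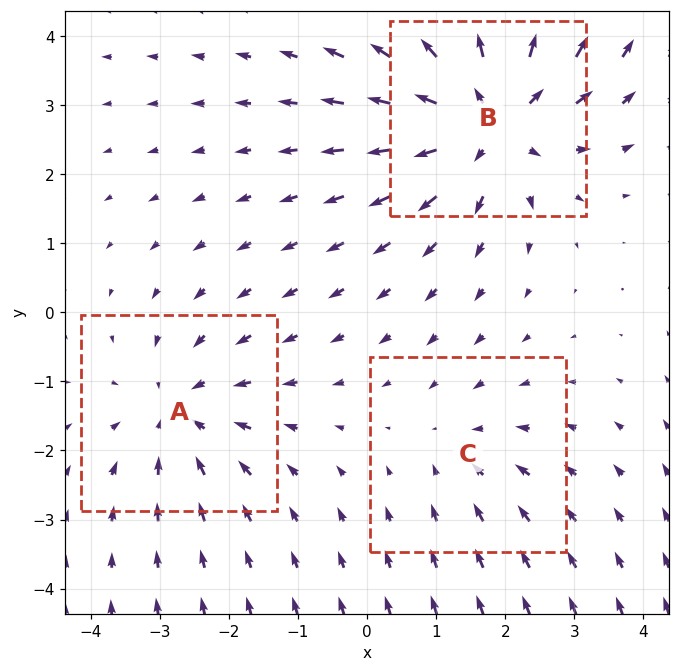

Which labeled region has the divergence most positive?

Divergence at each region's feature centre — A: about -3, B: about +4, C: about -2. Region B is most positive.

B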